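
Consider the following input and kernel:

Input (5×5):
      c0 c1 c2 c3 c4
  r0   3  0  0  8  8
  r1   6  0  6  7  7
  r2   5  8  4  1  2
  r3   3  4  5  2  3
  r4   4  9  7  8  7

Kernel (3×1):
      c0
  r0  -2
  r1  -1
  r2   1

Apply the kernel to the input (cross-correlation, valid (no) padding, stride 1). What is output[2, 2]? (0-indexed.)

-6

The receptive field on the input at this output position is [4 / 5 / 7]. Elementwise product with the kernel and sum: 4·-2 + 5·-1 + 7·1.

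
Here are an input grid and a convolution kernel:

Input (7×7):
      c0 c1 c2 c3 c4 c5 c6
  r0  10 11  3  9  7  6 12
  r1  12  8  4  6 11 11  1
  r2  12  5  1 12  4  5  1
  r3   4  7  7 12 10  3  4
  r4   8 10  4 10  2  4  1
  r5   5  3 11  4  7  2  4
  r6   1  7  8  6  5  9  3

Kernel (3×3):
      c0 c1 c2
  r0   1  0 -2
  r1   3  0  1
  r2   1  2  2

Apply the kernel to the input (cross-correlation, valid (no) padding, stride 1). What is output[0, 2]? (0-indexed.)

The receptive field on the input at this output position is [3 9 7 / 4 6 11 / 1 12 4]. Elementwise product with the kernel and sum: 3·1 + 7·-2 + 4·3 + 11·1 + 1·1 + 12·2 + 4·2.

45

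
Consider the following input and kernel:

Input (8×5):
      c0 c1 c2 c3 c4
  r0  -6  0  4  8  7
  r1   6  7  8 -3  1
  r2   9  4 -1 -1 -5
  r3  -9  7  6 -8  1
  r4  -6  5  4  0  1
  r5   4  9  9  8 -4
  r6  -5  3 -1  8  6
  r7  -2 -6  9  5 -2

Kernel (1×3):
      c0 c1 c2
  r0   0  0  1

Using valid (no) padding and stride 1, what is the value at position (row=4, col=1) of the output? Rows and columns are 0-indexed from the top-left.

The receptive field on the input at this output position is [5 4 0]. Elementwise product with the kernel and sum: 0·1.

0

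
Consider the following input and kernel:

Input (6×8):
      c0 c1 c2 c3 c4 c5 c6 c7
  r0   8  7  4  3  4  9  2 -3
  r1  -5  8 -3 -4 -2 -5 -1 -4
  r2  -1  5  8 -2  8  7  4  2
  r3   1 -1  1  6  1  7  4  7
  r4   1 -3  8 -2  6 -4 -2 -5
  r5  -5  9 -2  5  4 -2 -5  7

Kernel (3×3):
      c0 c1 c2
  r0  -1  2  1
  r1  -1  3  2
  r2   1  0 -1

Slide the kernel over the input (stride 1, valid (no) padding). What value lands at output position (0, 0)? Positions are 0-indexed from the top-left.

The receptive field on the input at this output position is [8 7 4 / -5 8 -3 / -1 5 8]. Elementwise product with the kernel and sum: 8·-1 + 7·2 + 4·1 + -5·-1 + 8·3 + -3·2 + -1·1 + 8·-1.

24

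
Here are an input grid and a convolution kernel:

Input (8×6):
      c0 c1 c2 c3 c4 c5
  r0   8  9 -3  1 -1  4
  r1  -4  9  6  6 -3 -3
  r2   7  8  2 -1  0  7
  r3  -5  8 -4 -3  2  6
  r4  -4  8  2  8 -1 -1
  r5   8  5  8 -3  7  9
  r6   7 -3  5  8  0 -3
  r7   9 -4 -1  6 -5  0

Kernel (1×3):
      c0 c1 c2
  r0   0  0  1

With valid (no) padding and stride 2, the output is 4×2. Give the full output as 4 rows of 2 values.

-3 -1
2 0
2 -1
5 0

Output[0,0]: The receptive field on the input at this output position is [8 9 -3]. Elementwise product with the kernel and sum: -3·1.
Output[0,1]: The receptive field on the input at this output position is [-3 1 -1]. Elementwise product with the kernel and sum: -1·1.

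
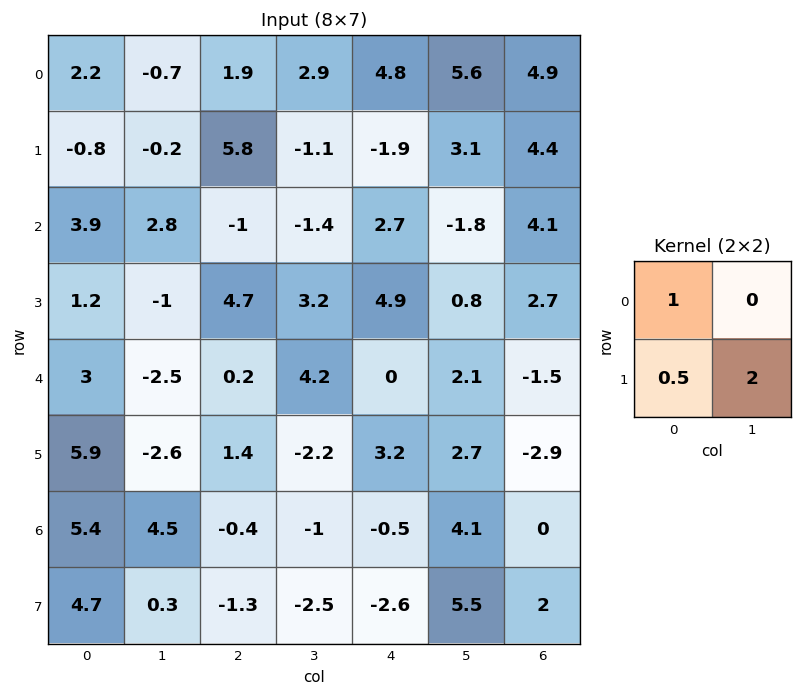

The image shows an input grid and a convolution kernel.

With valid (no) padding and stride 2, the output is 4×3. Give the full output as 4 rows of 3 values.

Output[0,0]: The receptive field on the input at this output position is [2.2 -0.7 / -0.8 -0.2]. Elementwise product with the kernel and sum: 2.2·1 + -0.8·0.5 + -0.2·2.

1.4 2.6 10.05
2.5 7.75 6.75
0.75 -3.5 7
8.35 -6.05 9.2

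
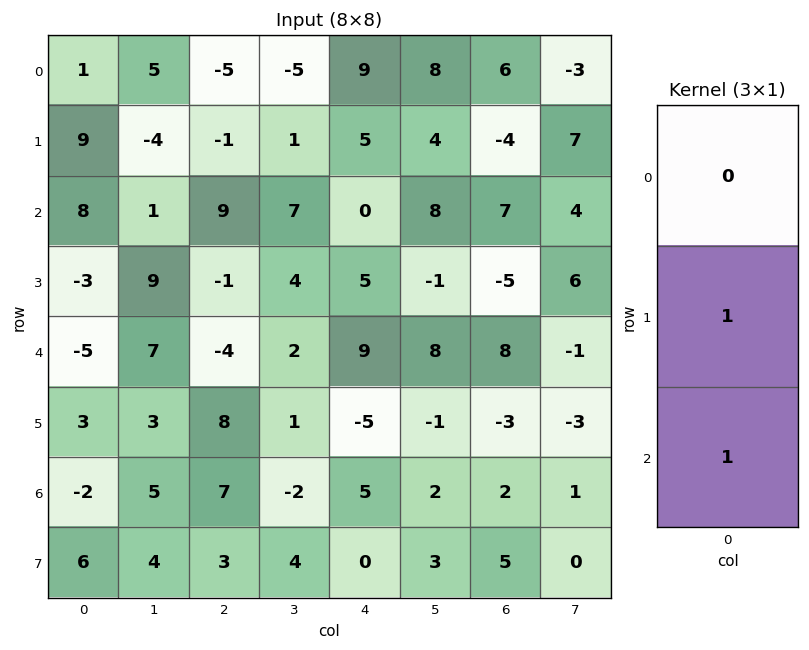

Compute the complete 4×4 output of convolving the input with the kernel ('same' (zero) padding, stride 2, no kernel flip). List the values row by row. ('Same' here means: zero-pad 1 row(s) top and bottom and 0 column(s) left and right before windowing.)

Output[0,0]: The receptive field on the zero-padded input at this output position is [0 / 1 / 9]. Elementwise product with the kernel and sum: 1·1 + 9·1.
Output[0,1]: The receptive field on the zero-padded input at this output position is [0 / -5 / -1]. Elementwise product with the kernel and sum: -5·1 + -1·1.

10 -6 14 2
5 8 5 2
-2 4 4 5
4 10 5 7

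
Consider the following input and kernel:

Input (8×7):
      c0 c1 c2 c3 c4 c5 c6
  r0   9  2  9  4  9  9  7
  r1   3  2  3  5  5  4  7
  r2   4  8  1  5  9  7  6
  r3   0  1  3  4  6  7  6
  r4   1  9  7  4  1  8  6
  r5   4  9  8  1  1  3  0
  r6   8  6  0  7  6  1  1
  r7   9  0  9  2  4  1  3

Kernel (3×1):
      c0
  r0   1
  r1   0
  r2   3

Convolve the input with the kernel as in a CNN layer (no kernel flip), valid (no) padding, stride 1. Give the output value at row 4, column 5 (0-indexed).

11

The receptive field on the input at this output position is [8 / 3 / 1]. Elementwise product with the kernel and sum: 8·1 + 1·3.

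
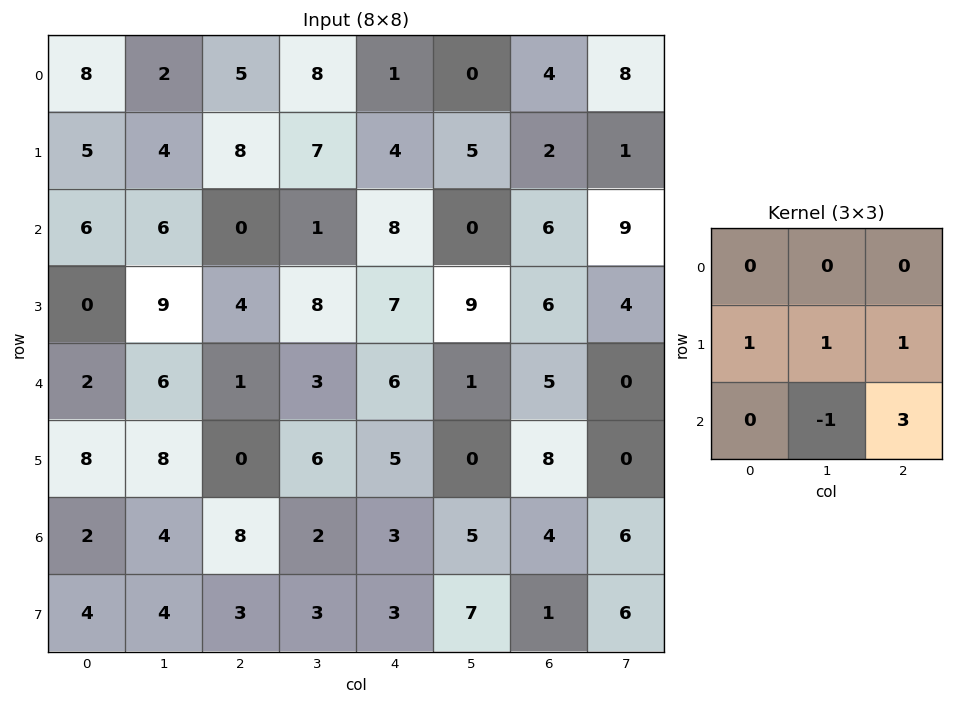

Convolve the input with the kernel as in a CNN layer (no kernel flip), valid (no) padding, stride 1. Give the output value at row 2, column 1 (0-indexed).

The receptive field on the input at this output position is [6 0 1 / 9 4 8 / 6 1 3]. Elementwise product with the kernel and sum: 9·1 + 4·1 + 8·1 + 1·-1 + 3·3.

29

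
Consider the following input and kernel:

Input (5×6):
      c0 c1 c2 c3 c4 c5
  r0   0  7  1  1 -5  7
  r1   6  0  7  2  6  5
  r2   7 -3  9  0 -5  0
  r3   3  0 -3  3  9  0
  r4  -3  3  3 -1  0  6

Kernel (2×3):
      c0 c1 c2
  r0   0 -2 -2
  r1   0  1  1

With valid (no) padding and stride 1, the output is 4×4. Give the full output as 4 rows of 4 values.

Output[0,0]: The receptive field on the input at this output position is [0 7 1 / 6 0 7]. Elementwise product with the kernel and sum: 7·-2 + 1·-2 + 0·1 + 7·1.
Output[0,1]: The receptive field on the input at this output position is [7 1 1 / 0 7 2]. Elementwise product with the kernel and sum: 1·-2 + 1·-2 + 7·1 + 2·1.

-9 5 16 7
-8 -9 -21 -27
-15 -18 22 19
12 2 -25 -12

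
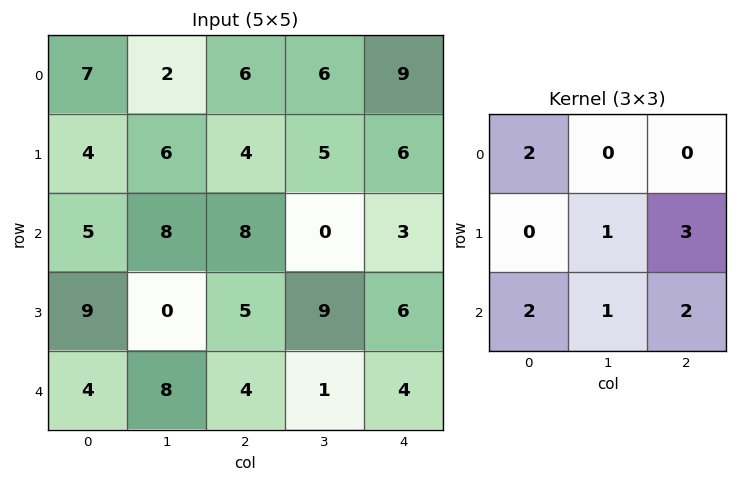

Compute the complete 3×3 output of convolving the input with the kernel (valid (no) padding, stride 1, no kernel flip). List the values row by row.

Output[0,0]: The receptive field on the input at this output position is [7 2 6 / 4 6 4 / 5 8 8]. Elementwise product with the kernel and sum: 7·2 + 6·1 + 4·3 + 5·2 + 8·1 + 8·2.
Output[0,1]: The receptive field on the input at this output position is [2 6 6 / 6 4 5 / 8 8 0]. Elementwise product with the kernel and sum: 2·2 + 4·1 + 5·3 + 8·2 + 8·1 + 0·2.

66 47 57
68 43 48
49 70 60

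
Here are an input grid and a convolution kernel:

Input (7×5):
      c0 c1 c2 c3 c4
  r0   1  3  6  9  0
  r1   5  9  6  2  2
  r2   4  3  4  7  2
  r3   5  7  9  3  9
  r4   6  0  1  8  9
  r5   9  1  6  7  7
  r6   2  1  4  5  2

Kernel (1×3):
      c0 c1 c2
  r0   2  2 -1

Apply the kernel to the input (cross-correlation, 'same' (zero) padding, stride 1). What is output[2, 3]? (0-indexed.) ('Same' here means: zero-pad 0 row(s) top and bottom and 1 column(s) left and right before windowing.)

20

The receptive field on the zero-padded input at this output position is [4 7 2]. Elementwise product with the kernel and sum: 4·2 + 7·2 + 2·-1.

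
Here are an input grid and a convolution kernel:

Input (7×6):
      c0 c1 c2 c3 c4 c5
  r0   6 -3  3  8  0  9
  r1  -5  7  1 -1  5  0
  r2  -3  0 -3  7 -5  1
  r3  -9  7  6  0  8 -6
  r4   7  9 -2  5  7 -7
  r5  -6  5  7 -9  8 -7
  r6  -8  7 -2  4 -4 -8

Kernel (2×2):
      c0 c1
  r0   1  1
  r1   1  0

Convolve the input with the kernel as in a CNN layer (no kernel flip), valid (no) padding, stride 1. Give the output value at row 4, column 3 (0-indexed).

The receptive field on the input at this output position is [5 7 / -9 8]. Elementwise product with the kernel and sum: 5·1 + 7·1 + -9·1.

3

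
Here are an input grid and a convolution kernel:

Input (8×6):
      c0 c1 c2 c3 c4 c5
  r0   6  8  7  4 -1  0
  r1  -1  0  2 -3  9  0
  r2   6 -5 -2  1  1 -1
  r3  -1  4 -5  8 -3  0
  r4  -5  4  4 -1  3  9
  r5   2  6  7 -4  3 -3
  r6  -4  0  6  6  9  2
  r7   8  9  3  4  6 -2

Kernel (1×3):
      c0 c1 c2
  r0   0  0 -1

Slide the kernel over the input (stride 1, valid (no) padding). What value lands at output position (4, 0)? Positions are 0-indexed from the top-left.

-4

The receptive field on the input at this output position is [-5 4 4]. Elementwise product with the kernel and sum: 4·-1.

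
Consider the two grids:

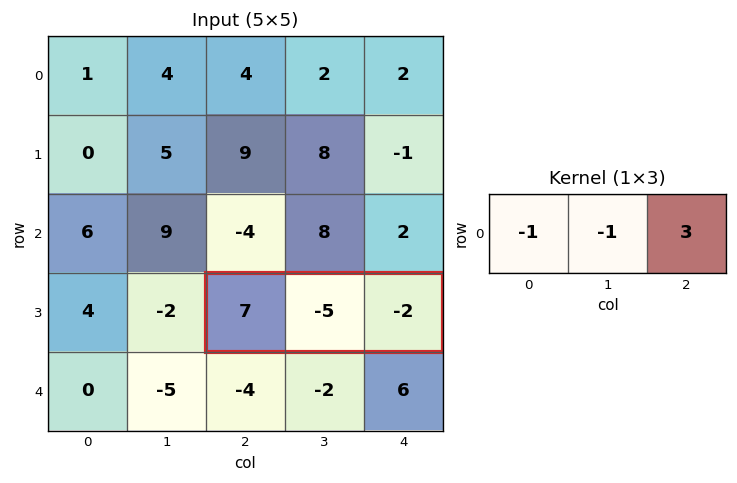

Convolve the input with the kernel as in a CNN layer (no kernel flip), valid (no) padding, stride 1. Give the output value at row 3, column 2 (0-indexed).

-8

The receptive field on the input at this output position is [7 -5 -2]. Elementwise product with the kernel and sum: 7·-1 + -5·-1 + -2·3.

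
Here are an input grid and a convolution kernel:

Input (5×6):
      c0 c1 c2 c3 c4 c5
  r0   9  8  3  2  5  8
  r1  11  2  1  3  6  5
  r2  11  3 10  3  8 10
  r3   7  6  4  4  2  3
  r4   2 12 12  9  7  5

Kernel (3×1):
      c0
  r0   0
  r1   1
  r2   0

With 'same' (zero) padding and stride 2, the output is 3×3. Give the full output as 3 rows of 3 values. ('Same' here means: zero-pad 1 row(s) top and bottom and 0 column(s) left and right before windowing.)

Output[0,0]: The receptive field on the zero-padded input at this output position is [0 / 9 / 11]. Elementwise product with the kernel and sum: 9·1.
Output[0,1]: The receptive field on the zero-padded input at this output position is [0 / 3 / 1]. Elementwise product with the kernel and sum: 3·1.

9 3 5
11 10 8
2 12 7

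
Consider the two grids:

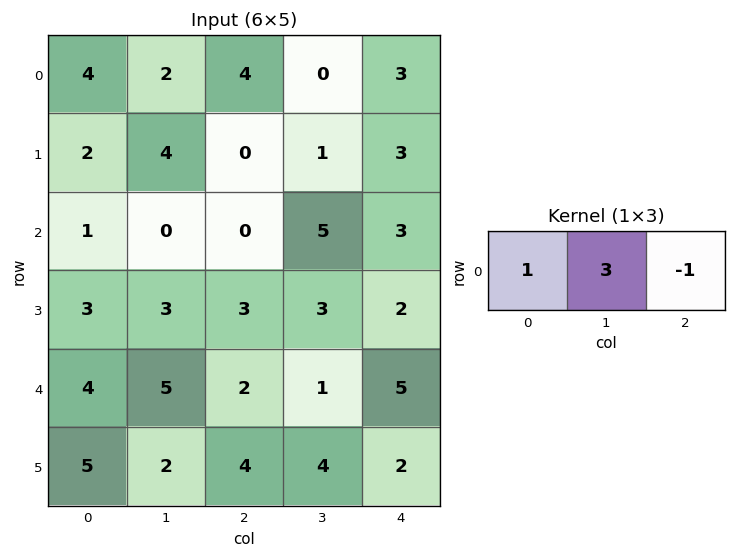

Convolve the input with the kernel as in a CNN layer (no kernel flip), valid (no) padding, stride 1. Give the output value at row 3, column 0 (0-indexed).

9

The receptive field on the input at this output position is [3 3 3]. Elementwise product with the kernel and sum: 3·1 + 3·3 + 3·-1.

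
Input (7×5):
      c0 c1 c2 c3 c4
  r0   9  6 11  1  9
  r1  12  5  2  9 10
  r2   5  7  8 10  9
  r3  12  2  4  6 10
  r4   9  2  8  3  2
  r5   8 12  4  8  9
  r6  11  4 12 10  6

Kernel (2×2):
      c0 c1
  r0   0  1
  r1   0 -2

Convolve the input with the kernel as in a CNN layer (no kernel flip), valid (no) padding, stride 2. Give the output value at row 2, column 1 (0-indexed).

-13

The receptive field on the input at this output position is [8 3 / 4 8]. Elementwise product with the kernel and sum: 3·1 + 8·-2.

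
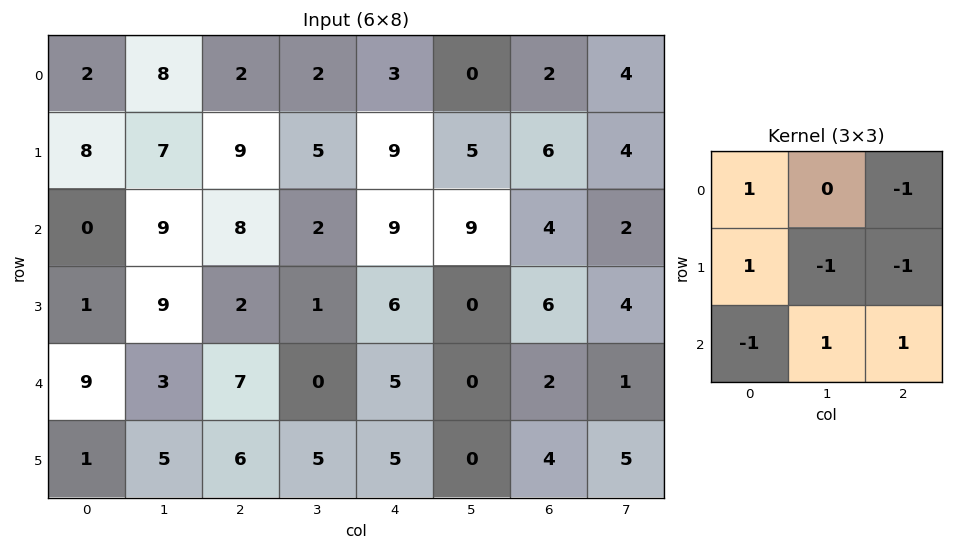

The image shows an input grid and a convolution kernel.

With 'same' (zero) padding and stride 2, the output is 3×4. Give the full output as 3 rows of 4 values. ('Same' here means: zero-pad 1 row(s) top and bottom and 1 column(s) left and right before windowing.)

Output[0,0]: The receptive field on the zero-padded input at this output position is [0 0 0 / 0 2 8 / 0 8 7]. Elementwise product with the kernel and sum: 0·1 + 0·-1 + 0·1 + 2·-1 + 8·-1 + 0·-1 + 8·1 + 7·1.

5 11 8 -1
-6 -5 -11 14
-15 10 -4 2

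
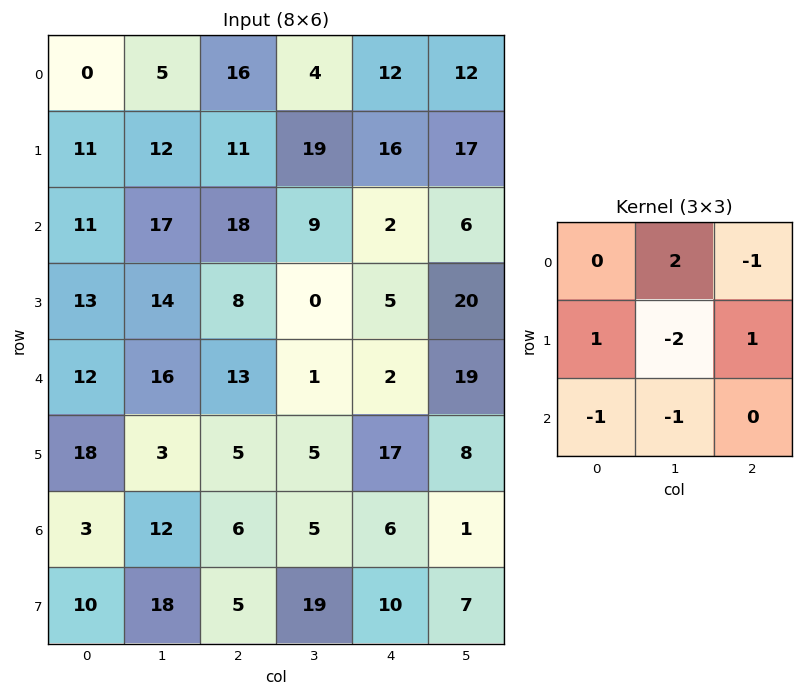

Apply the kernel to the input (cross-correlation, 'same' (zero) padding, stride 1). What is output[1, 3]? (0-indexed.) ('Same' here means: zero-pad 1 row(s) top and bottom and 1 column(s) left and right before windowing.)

-42

The receptive field on the zero-padded input at this output position is [16 4 12 / 11 19 16 / 18 9 2]. Elementwise product with the kernel and sum: 4·2 + 12·-1 + 11·1 + 19·-2 + 16·1 + 18·-1 + 9·-1.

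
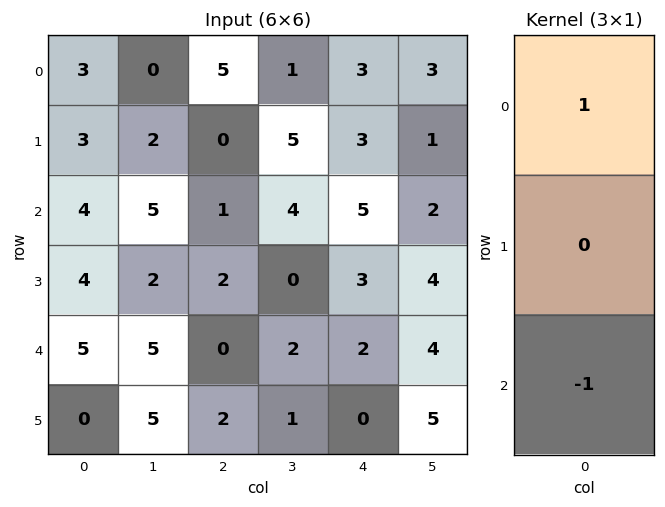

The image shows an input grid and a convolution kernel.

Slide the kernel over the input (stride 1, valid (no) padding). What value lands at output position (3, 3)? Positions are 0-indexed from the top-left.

The receptive field on the input at this output position is [0 / 2 / 1]. Elementwise product with the kernel and sum: 0·1 + 1·-1.

-1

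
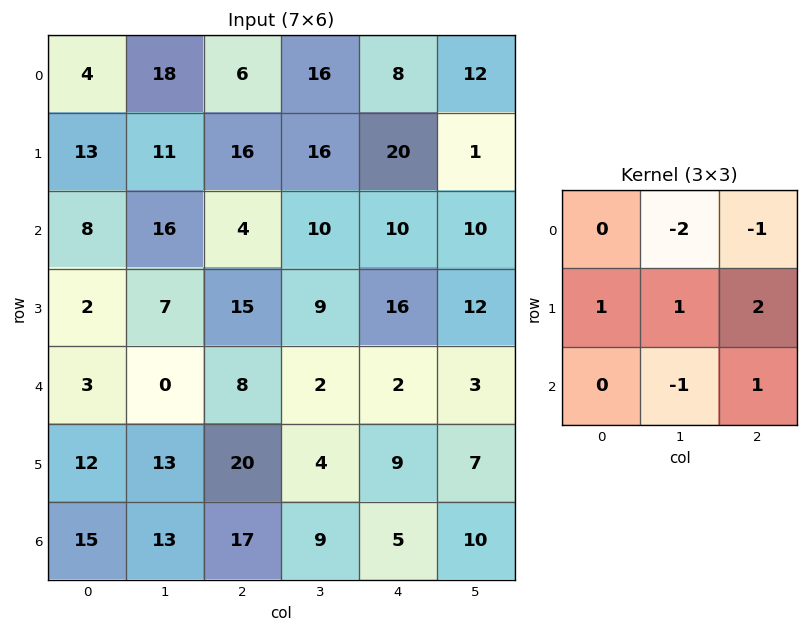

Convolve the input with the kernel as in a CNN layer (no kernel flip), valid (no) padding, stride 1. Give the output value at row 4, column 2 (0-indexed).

32

The receptive field on the input at this output position is [8 2 2 / 20 4 9 / 17 9 5]. Elementwise product with the kernel and sum: 2·-2 + 2·-1 + 20·1 + 4·1 + 9·2 + 9·-1 + 5·1.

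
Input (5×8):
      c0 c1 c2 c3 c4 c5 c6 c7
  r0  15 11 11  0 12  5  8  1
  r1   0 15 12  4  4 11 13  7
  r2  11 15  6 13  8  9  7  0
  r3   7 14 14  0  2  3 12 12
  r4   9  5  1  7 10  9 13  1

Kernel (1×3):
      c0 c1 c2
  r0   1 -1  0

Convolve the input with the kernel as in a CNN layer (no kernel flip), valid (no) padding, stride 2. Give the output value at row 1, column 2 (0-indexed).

The receptive field on the input at this output position is [8 9 7]. Elementwise product with the kernel and sum: 8·1 + 9·-1.

-1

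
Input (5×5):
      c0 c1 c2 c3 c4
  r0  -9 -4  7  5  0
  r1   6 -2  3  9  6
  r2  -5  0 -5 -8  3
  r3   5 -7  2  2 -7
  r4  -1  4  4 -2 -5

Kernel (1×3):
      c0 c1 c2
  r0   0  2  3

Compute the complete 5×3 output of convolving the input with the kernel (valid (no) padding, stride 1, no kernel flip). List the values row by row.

13 29 10
5 33 36
-15 -34 -7
-8 10 -17
20 2 -19

Output[0,0]: The receptive field on the input at this output position is [-9 -4 7]. Elementwise product with the kernel and sum: -4·2 + 7·3.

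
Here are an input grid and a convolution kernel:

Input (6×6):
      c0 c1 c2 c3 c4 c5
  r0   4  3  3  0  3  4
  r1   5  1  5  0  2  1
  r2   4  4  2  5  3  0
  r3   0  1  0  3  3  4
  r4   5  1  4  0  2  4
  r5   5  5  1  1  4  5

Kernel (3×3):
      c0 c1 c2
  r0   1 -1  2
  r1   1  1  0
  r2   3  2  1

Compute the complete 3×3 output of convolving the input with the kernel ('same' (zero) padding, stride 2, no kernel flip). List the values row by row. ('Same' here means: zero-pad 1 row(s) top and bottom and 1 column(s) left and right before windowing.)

Output[0,0]: The receptive field on the zero-padded input at this output position is [0 0 0 / 0 4 3 / 0 5 1]. Elementwise product with the kernel and sum: 0·1 + 0·-1 + 0·2 + 0·1 + 4·1 + 0·3 + 5·2 + 1·1.

15 19 8
2 8 27
22 30 26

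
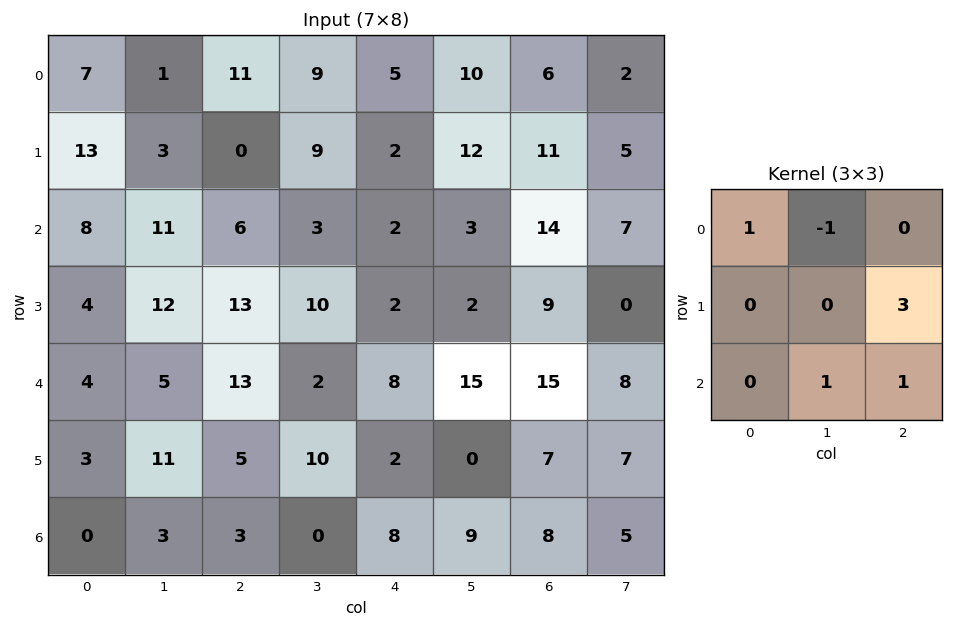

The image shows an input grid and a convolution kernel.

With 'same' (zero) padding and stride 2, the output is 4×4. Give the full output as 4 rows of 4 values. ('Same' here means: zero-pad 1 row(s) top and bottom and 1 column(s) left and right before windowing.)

19 36 44 22
36 35 20 31
25 20 55 31
6 6 35 8

Output[0,0]: The receptive field on the zero-padded input at this output position is [0 0 0 / 0 7 1 / 0 13 3]. Elementwise product with the kernel and sum: 0·1 + 0·-1 + 1·3 + 13·1 + 3·1.
Output[0,1]: The receptive field on the zero-padded input at this output position is [0 0 0 / 1 11 9 / 3 0 9]. Elementwise product with the kernel and sum: 0·1 + 0·-1 + 9·3 + 0·1 + 9·1.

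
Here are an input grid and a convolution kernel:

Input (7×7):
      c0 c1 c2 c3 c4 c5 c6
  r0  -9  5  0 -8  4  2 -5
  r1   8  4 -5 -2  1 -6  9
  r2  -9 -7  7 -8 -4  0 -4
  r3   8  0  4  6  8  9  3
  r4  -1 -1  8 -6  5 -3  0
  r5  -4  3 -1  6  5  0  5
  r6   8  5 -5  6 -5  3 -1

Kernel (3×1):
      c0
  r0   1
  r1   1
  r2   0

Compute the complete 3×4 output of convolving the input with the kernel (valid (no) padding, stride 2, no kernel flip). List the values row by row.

-1 -5 5 4
-1 11 4 -1
-5 7 10 5

Output[0,0]: The receptive field on the input at this output position is [-9 / 8 / -9]. Elementwise product with the kernel and sum: -9·1 + 8·1.
Output[0,1]: The receptive field on the input at this output position is [0 / -5 / 7]. Elementwise product with the kernel and sum: 0·1 + -5·1.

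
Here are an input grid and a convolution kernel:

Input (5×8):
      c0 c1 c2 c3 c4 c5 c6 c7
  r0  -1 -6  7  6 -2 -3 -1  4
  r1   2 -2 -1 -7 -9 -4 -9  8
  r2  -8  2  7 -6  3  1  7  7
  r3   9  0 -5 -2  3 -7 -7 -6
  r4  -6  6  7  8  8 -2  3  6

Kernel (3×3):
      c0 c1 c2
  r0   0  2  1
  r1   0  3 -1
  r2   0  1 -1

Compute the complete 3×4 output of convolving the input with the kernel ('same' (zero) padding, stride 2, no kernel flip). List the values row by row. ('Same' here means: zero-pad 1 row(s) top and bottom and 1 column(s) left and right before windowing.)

Output[0,0]: The receptive field on the zero-padded input at this output position is [0 0 0 / 0 -1 -6 / 0 2 -2]. Elementwise product with the kernel and sum: 0·2 + 0·1 + -1·3 + -6·-1 + 2·1 + -2·-1.
Output[0,1]: The receptive field on the zero-padded input at this output position is [0 0 0 / -6 7 6 / -2 -1 -7]. Elementwise product with the kernel and sum: 0·2 + 0·1 + 7·3 + 6·-1 + -1·1 + -7·-1.

7 21 -8 -24
-15 15 -4 3
-6 1 25 -17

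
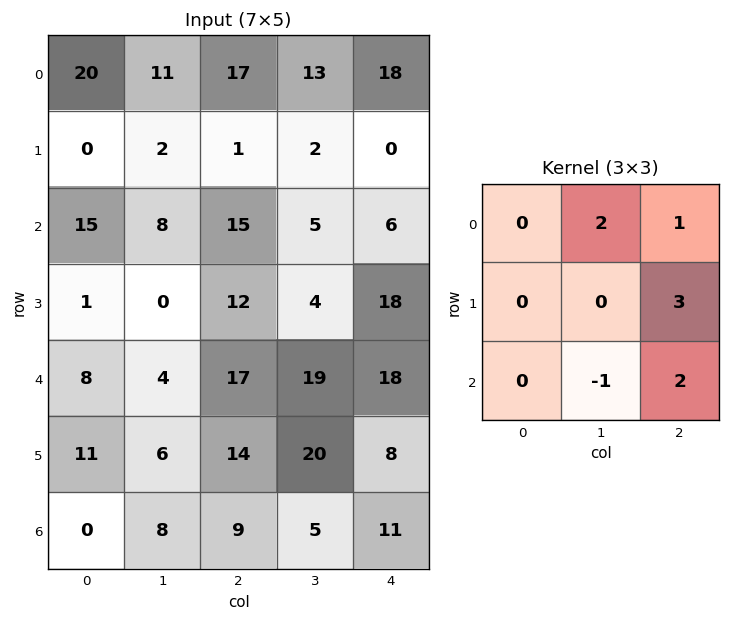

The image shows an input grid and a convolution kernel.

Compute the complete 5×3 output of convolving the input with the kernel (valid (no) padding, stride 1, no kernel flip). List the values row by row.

64 48 51
74 15 54
97 68 87
85 111 76
77 114 97

Output[0,0]: The receptive field on the input at this output position is [20 11 17 / 0 2 1 / 15 8 15]. Elementwise product with the kernel and sum: 11·2 + 17·1 + 1·3 + 8·-1 + 15·2.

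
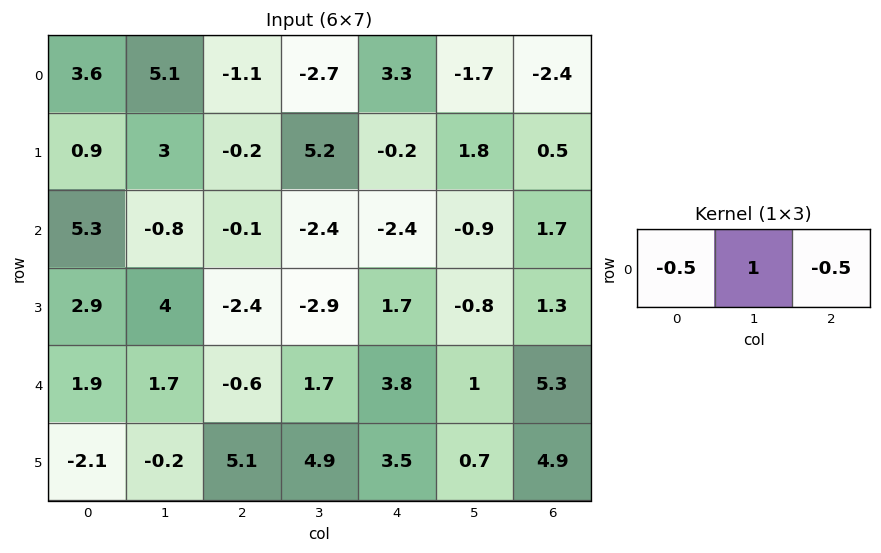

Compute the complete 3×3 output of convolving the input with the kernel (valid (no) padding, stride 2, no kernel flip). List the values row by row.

3.85 -3.8 -2.15
-3.4 -1.15 -0.55
1.05 0.1 -3.55

Output[0,0]: The receptive field on the input at this output position is [3.6 5.1 -1.1]. Elementwise product with the kernel and sum: 3.6·-0.5 + 5.1·1 + -1.1·-0.5.
Output[0,1]: The receptive field on the input at this output position is [-1.1 -2.7 3.3]. Elementwise product with the kernel and sum: -1.1·-0.5 + -2.7·1 + 3.3·-0.5.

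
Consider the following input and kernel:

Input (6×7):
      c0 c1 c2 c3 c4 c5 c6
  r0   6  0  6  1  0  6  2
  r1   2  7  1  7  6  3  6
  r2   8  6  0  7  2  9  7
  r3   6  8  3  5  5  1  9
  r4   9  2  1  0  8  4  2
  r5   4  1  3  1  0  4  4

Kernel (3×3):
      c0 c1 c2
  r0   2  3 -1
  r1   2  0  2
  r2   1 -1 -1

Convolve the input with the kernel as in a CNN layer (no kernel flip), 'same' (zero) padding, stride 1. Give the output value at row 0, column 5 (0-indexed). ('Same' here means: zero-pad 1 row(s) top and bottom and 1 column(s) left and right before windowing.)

The receptive field on the zero-padded input at this output position is [0 0 0 / 0 6 2 / 6 3 6]. Elementwise product with the kernel and sum: 0·2 + 0·3 + 0·-1 + 0·2 + 2·2 + 6·1 + 3·-1 + 6·-1.

1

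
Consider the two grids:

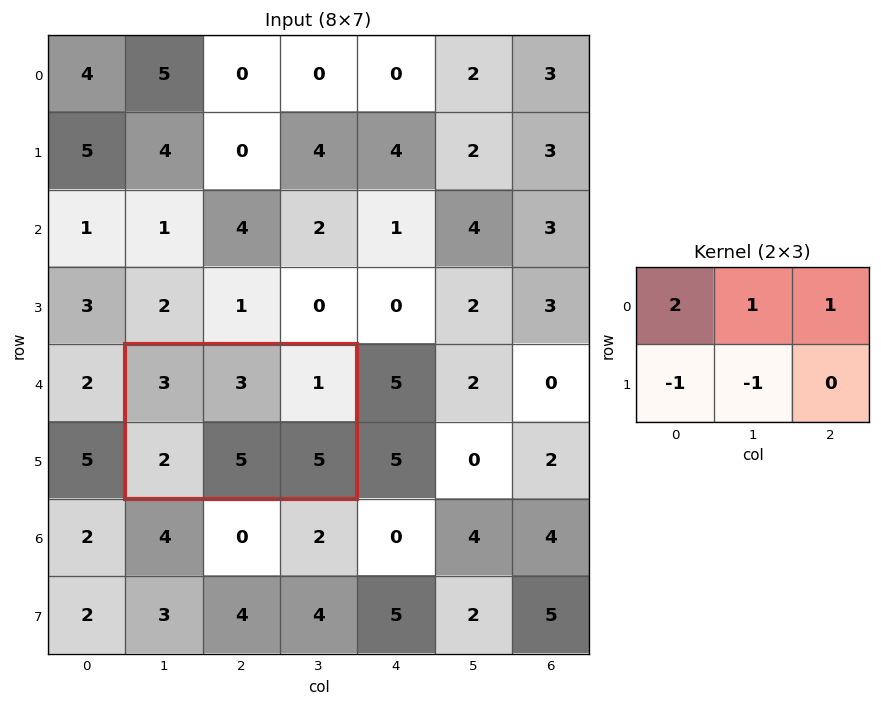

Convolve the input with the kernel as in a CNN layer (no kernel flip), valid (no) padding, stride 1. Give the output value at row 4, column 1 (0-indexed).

3

The receptive field on the input at this output position is [3 3 1 / 2 5 5]. Elementwise product with the kernel and sum: 3·2 + 3·1 + 1·1 + 2·-1 + 5·-1.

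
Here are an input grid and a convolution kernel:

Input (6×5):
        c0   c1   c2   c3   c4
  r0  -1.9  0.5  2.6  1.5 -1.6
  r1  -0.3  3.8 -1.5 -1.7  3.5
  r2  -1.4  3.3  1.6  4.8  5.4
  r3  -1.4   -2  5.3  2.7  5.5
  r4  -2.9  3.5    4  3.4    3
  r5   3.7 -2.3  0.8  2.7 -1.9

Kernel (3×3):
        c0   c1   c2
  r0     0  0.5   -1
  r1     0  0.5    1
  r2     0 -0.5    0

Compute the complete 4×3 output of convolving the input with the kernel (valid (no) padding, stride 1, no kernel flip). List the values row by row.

-3.6 -3.45 2.6
7.65 3.9 2.1
2.6 -0.65 2.15
0.6 4.95 -0.8

Output[0,0]: The receptive field on the input at this output position is [-1.9 0.5 2.6 / -0.3 3.8 -1.5 / -1.4 3.3 1.6]. Elementwise product with the kernel and sum: 0.5·0.5 + 2.6·-1 + 3.8·0.5 + -1.5·1 + 3.3·-0.5.
Output[0,1]: The receptive field on the input at this output position is [0.5 2.6 1.5 / 3.8 -1.5 -1.7 / 3.3 1.6 4.8]. Elementwise product with the kernel and sum: 2.6·0.5 + 1.5·-1 + -1.5·0.5 + -1.7·1 + 1.6·-0.5.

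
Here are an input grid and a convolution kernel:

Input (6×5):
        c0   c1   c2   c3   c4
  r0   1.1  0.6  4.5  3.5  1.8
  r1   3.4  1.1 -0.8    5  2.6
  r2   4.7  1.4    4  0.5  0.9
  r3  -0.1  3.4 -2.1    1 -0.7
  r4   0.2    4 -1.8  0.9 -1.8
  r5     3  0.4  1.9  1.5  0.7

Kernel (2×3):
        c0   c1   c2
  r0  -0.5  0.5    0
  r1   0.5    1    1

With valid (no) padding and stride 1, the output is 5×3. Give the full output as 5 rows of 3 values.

Output[0,0]: The receptive field on the input at this output position is [1.1 0.6 4.5 / 3.4 1.1 -0.8]. Elementwise product with the kernel and sum: 1.1·-0.5 + 0.6·0.5 + 3.4·0.5 + 1.1·1 + -0.8·1.
Output[0,1]: The receptive field on the input at this output position is [0.6 4.5 3.5 / 1.1 -0.8 5]. Elementwise product with the kernel and sum: 0.6·-0.5 + 4.5·0.5 + 1.1·0.5 + -0.8·1 + 5·1.

1.75 6.7 6.7
6.6 4.25 6.3
-0.4 1.9 -2.5
4.05 -1.65 -0.25
5.7 0.7 4.5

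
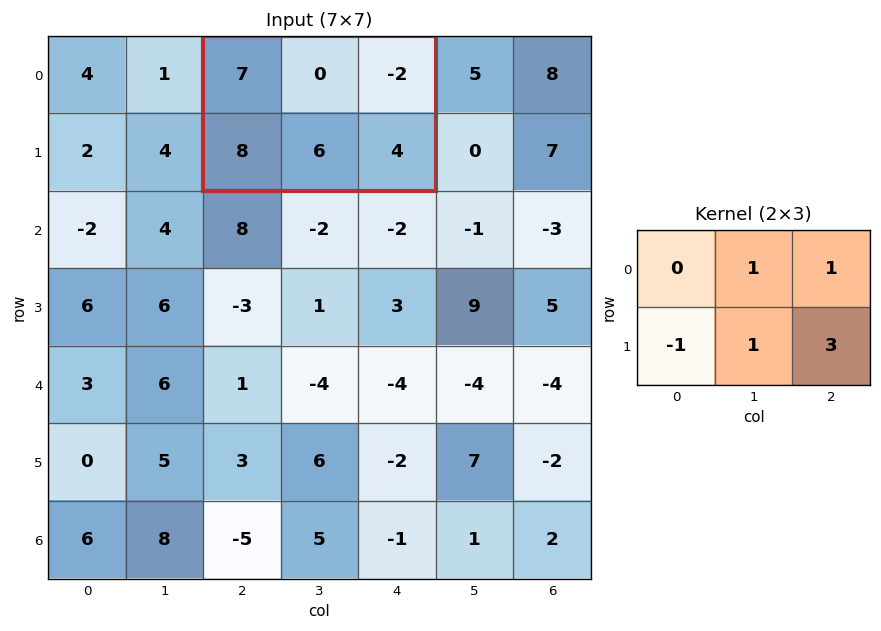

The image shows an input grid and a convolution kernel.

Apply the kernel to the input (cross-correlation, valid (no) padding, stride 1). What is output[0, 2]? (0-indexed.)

The receptive field on the input at this output position is [7 0 -2 / 8 6 4]. Elementwise product with the kernel and sum: 0·1 + -2·1 + 8·-1 + 6·1 + 4·3.

8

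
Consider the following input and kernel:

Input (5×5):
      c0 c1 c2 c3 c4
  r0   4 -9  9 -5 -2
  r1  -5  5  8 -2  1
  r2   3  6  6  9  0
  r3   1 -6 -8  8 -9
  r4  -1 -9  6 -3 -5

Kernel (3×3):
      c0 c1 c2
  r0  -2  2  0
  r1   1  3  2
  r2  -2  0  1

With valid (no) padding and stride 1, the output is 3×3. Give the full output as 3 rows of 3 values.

0 58 -36
43 68 20
-19 1 -13

Output[0,0]: The receptive field on the input at this output position is [4 -9 9 / -5 5 8 / 3 6 6]. Elementwise product with the kernel and sum: 4·-2 + -9·2 + -5·1 + 5·3 + 8·2 + 3·-2 + 6·1.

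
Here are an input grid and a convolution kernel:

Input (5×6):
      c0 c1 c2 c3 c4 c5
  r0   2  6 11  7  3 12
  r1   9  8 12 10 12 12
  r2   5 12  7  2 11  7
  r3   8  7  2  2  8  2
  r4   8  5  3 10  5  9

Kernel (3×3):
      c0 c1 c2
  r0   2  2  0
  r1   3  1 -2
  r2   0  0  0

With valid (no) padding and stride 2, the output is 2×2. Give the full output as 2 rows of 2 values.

27 58
61 10

Output[0,0]: The receptive field on the input at this output position is [2 6 11 / 9 8 12 / 5 12 7]. Elementwise product with the kernel and sum: 2·2 + 6·2 + 9·3 + 8·1 + 12·-2.
Output[0,1]: The receptive field on the input at this output position is [11 7 3 / 12 10 12 / 7 2 11]. Elementwise product with the kernel and sum: 11·2 + 7·2 + 12·3 + 10·1 + 12·-2.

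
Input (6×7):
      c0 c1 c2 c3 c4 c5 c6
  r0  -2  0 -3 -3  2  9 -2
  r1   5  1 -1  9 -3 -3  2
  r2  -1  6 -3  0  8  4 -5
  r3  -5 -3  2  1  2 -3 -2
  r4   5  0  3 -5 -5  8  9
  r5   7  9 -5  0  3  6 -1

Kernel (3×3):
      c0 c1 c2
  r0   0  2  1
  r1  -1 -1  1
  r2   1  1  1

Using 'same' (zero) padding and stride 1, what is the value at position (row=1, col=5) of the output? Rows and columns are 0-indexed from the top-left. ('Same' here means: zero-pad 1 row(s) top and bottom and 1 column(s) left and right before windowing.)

The receptive field on the zero-padded input at this output position is [2 9 -2 / -3 -3 2 / 8 4 -5]. Elementwise product with the kernel and sum: 9·2 + -2·1 + -3·-1 + -3·-1 + 2·1 + 8·1 + 4·1 + -5·1.

31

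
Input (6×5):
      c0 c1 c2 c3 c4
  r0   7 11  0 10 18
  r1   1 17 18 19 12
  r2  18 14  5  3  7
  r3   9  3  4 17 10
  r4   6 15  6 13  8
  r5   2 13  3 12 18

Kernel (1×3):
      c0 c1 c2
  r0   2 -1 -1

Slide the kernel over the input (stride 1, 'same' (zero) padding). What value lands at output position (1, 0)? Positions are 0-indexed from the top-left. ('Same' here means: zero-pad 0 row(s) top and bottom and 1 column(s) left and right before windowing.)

-18

The receptive field on the zero-padded input at this output position is [0 1 17]. Elementwise product with the kernel and sum: 0·2 + 1·-1 + 17·-1.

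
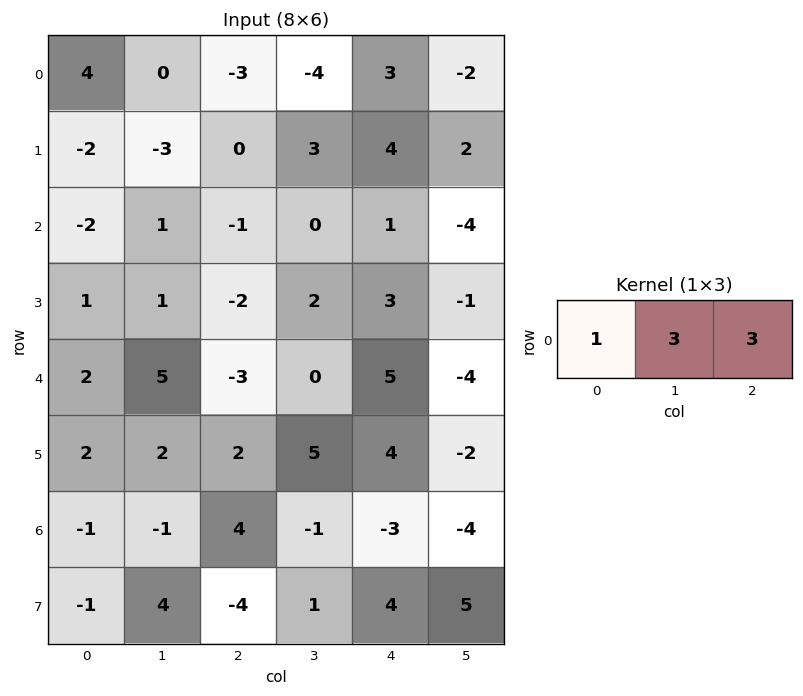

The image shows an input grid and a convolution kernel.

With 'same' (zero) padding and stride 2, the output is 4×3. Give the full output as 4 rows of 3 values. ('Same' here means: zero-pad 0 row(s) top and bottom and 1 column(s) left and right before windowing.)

Output[0,0]: The receptive field on the zero-padded input at this output position is [0 4 0]. Elementwise product with the kernel and sum: 0·1 + 4·3 + 0·3.

12 -21 -1
-3 -2 -9
21 -4 3
-6 8 -22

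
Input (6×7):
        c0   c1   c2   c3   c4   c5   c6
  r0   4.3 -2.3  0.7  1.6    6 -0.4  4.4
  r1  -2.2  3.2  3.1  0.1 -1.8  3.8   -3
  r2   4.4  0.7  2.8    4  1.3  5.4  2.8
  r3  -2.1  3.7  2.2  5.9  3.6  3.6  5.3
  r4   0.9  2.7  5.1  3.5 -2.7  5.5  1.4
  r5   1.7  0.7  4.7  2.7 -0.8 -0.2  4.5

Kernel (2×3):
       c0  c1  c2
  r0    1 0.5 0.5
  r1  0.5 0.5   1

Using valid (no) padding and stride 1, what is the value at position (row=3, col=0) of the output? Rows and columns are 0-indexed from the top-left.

The receptive field on the input at this output position is [-2.1 3.7 2.2 / 0.9 2.7 5.1]. Elementwise product with the kernel and sum: -2.1·1 + 3.7·0.5 + 2.2·0.5 + 0.9·0.5 + 2.7·0.5 + 5.1·1.

7.75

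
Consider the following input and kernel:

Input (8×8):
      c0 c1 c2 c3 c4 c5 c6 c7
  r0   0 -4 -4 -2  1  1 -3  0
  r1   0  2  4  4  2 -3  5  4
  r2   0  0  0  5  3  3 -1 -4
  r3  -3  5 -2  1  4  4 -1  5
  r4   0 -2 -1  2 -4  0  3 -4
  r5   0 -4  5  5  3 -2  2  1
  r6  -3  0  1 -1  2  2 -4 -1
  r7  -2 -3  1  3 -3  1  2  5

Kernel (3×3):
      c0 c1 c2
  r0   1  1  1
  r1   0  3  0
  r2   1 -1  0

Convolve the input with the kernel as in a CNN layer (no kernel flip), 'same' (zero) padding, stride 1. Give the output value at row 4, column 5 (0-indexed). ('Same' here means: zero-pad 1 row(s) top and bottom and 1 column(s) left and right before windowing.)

12

The receptive field on the zero-padded input at this output position is [4 4 -1 / -4 0 3 / 3 -2 2]. Elementwise product with the kernel and sum: 4·1 + 4·1 + -1·1 + 0·3 + 3·1 + -2·-1.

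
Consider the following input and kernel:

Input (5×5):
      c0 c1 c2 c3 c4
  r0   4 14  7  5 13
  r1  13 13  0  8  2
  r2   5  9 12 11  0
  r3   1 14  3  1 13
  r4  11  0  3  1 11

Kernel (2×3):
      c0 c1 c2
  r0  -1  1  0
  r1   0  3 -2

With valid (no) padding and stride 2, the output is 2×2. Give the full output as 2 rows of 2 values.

49 18
40 -24

Output[0,0]: The receptive field on the input at this output position is [4 14 7 / 13 13 0]. Elementwise product with the kernel and sum: 4·-1 + 14·1 + 13·3 + 0·-2.
Output[0,1]: The receptive field on the input at this output position is [7 5 13 / 0 8 2]. Elementwise product with the kernel and sum: 7·-1 + 5·1 + 8·3 + 2·-2.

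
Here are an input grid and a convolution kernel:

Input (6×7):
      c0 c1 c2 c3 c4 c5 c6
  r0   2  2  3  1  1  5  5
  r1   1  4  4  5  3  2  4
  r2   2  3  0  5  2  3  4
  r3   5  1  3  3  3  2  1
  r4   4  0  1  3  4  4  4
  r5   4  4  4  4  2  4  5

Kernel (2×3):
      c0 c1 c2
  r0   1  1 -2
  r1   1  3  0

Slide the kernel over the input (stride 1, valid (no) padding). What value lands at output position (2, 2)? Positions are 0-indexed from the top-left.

13

The receptive field on the input at this output position is [0 5 2 / 3 3 3]. Elementwise product with the kernel and sum: 0·1 + 5·1 + 2·-2 + 3·1 + 3·3.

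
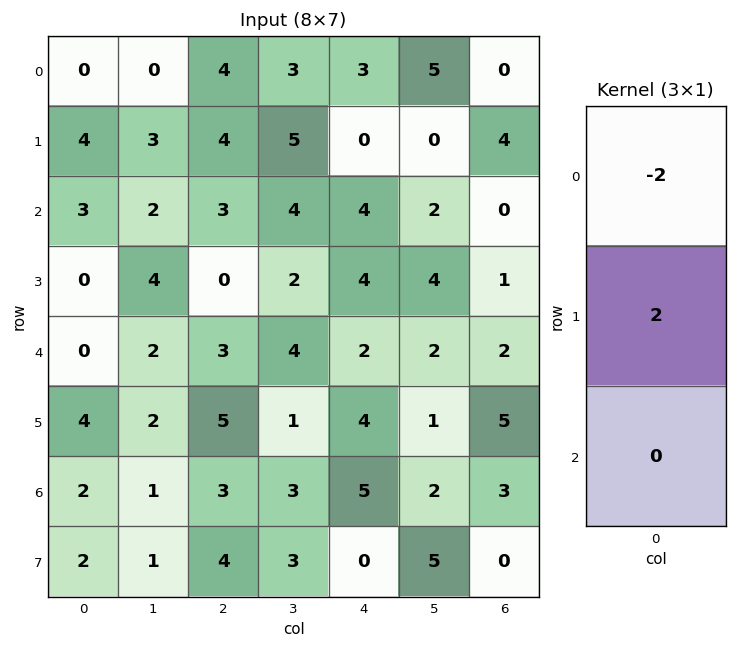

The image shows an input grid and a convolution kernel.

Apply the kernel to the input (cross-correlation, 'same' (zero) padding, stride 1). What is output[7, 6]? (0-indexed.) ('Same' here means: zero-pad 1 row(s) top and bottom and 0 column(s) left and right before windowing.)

The receptive field on the zero-padded input at this output position is [3 / 0 / 0]. Elementwise product with the kernel and sum: 3·-2 + 0·2.

-6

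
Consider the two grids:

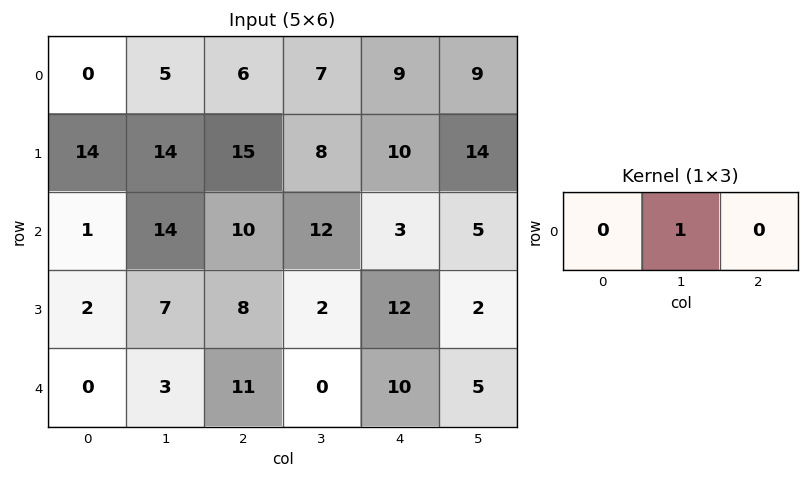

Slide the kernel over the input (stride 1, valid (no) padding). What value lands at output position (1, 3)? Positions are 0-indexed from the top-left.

The receptive field on the input at this output position is [8 10 14]. Elementwise product with the kernel and sum: 10·1.

10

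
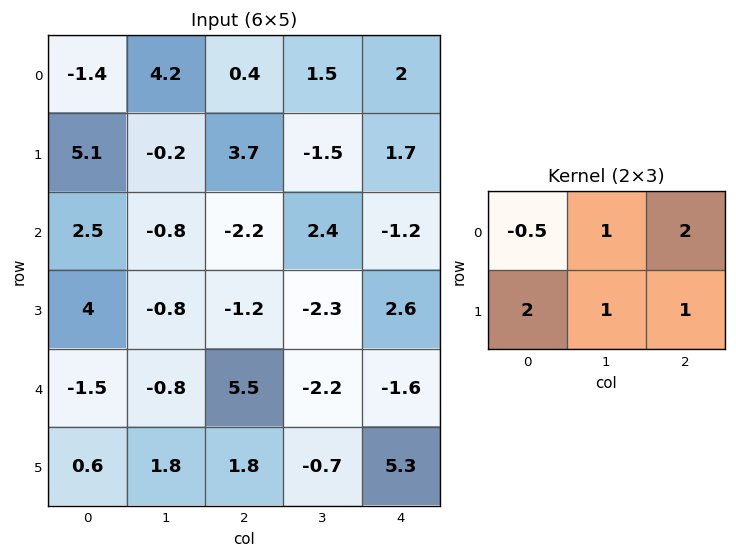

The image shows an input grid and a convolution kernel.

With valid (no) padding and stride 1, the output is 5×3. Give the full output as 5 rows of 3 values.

Output[0,0]: The receptive field on the input at this output position is [-1.4 4.2 0.4 / 5.1 -0.2 3.7]. Elementwise product with the kernel and sum: -1.4·-0.5 + 4.2·1 + 0.4·2 + 5.1·2 + -0.2·1 + 3.7·1.

19.4 3.1 12.9
6.65 -0.6 -3.15
-0.45 -2.1 -1
-3.5 -3.7 10.7
15.75 6.2 0.05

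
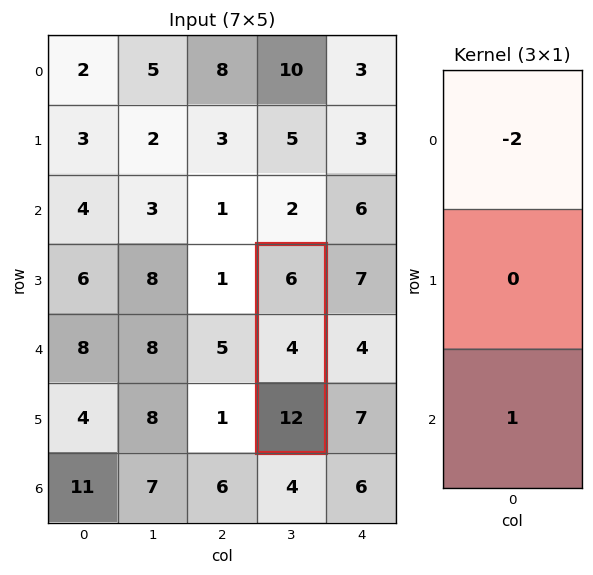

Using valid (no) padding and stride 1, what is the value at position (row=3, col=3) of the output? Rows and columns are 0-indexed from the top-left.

The receptive field on the input at this output position is [6 / 4 / 12]. Elementwise product with the kernel and sum: 6·-2 + 12·1.

0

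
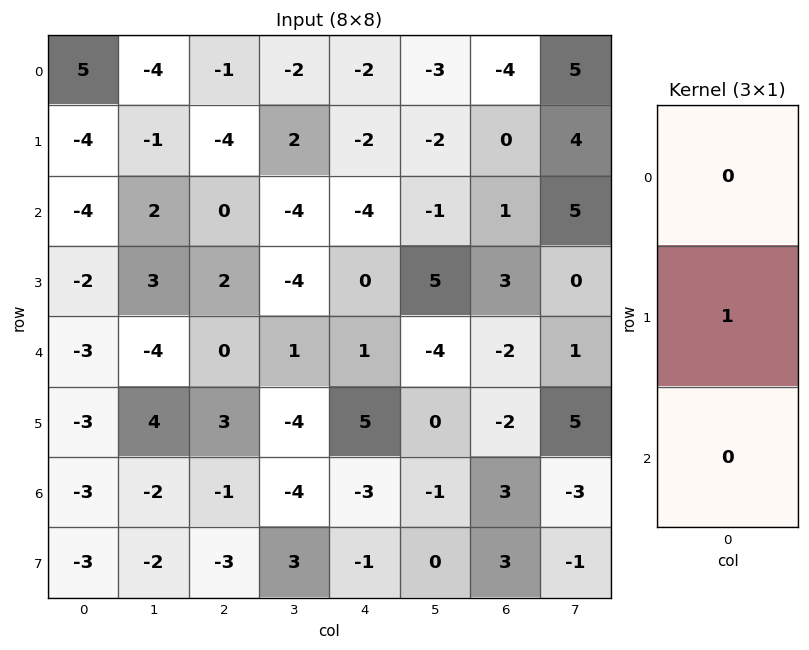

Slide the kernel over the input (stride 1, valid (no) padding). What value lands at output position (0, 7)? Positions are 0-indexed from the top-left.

4

The receptive field on the input at this output position is [5 / 4 / 5]. Elementwise product with the kernel and sum: 4·1.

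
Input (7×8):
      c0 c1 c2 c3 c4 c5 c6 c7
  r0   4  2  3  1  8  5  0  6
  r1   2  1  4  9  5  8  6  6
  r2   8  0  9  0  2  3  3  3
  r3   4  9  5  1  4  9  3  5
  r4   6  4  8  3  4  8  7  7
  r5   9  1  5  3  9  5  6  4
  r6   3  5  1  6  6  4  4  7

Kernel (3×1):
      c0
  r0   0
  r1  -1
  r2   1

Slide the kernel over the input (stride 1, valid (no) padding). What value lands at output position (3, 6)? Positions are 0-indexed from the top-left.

The receptive field on the input at this output position is [3 / 7 / 6]. Elementwise product with the kernel and sum: 7·-1 + 6·1.

-1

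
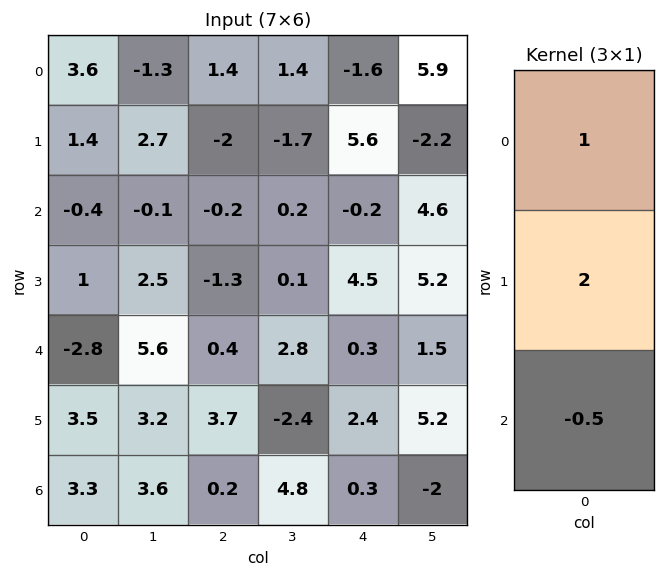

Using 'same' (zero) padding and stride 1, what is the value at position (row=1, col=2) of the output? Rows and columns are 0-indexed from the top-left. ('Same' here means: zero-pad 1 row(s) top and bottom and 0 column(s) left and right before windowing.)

The receptive field on the zero-padded input at this output position is [1.4 / -2 / -0.2]. Elementwise product with the kernel and sum: 1.4·1 + -2·2 + -0.2·-0.5.

-2.5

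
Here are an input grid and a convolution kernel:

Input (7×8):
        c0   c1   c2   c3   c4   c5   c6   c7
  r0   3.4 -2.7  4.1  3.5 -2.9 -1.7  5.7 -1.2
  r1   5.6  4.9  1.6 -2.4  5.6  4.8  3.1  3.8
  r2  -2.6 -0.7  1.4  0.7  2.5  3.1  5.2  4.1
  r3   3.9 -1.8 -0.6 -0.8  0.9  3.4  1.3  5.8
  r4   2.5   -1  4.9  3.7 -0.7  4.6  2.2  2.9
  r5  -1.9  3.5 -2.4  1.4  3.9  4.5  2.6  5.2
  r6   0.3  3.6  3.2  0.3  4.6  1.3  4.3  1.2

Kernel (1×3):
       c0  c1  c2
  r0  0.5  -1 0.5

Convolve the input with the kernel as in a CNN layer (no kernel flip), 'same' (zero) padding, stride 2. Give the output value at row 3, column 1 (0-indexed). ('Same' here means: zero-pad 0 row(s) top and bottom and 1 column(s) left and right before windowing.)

The receptive field on the zero-padded input at this output position is [3.6 3.2 0.3]. Elementwise product with the kernel and sum: 3.6·0.5 + 3.2·-1 + 0.3·0.5.

-1.25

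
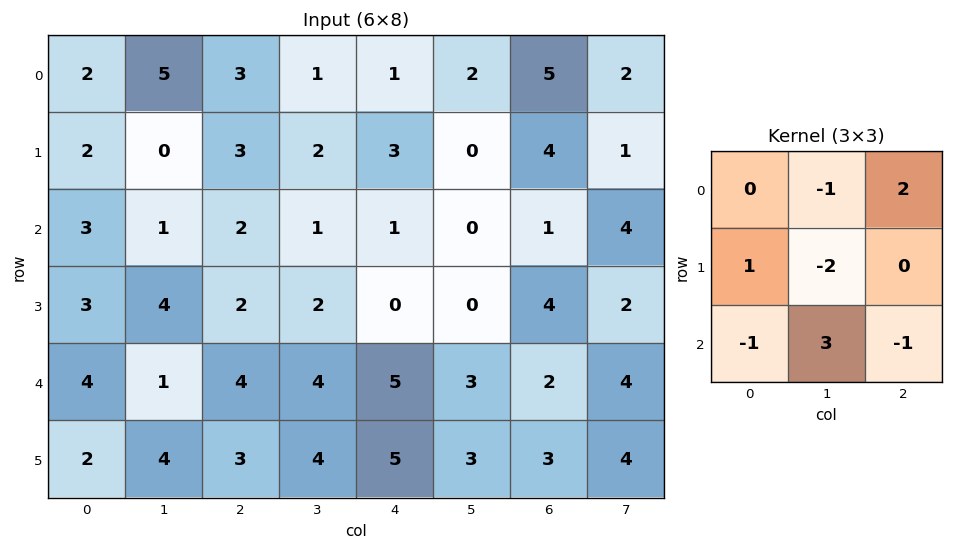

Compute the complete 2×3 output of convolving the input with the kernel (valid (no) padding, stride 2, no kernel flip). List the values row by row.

1 0 9
-7 2 4

Output[0,0]: The receptive field on the input at this output position is [2 5 3 / 2 0 3 / 3 1 2]. Elementwise product with the kernel and sum: 5·-1 + 3·2 + 2·1 + 0·-2 + 3·-1 + 1·3 + 2·-1.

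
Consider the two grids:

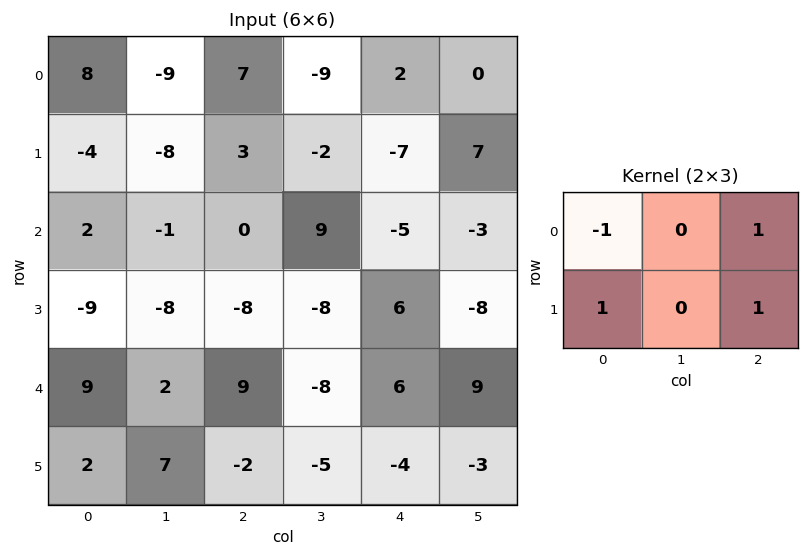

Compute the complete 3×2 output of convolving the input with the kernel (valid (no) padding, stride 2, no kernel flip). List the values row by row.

Output[0,0]: The receptive field on the input at this output position is [8 -9 7 / -4 -8 3]. Elementwise product with the kernel and sum: 8·-1 + 7·1 + -4·1 + 3·1.

-2 -9
-19 -7
0 -9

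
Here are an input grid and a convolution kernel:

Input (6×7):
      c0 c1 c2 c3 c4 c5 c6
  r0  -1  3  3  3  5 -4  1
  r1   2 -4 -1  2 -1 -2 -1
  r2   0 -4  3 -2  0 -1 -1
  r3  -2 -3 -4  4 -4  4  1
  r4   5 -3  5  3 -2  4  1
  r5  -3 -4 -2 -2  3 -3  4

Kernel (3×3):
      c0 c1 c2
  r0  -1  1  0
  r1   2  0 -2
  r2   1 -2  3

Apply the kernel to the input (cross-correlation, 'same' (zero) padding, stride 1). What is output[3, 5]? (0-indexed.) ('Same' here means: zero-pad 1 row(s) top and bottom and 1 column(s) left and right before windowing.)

-18

The receptive field on the zero-padded input at this output position is [0 -1 -1 / -4 4 1 / -2 4 1]. Elementwise product with the kernel and sum: 0·-1 + -1·1 + -4·2 + 1·-2 + -2·1 + 4·-2 + 1·3.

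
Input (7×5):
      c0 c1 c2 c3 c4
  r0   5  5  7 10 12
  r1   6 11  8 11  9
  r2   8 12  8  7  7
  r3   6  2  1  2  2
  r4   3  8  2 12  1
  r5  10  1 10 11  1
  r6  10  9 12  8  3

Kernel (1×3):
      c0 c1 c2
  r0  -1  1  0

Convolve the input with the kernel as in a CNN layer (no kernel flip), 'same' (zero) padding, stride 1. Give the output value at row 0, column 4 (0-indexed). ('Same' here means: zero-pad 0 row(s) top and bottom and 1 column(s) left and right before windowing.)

2

The receptive field on the zero-padded input at this output position is [10 12 0]. Elementwise product with the kernel and sum: 10·-1 + 12·1.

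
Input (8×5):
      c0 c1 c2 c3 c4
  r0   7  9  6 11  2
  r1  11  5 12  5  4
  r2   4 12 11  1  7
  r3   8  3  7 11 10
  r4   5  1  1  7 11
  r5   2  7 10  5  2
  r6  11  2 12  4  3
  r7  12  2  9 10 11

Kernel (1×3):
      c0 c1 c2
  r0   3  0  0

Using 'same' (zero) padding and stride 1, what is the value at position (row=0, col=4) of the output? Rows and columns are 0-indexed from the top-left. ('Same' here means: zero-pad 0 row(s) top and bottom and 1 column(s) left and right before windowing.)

33

The receptive field on the zero-padded input at this output position is [11 2 0]. Elementwise product with the kernel and sum: 11·3.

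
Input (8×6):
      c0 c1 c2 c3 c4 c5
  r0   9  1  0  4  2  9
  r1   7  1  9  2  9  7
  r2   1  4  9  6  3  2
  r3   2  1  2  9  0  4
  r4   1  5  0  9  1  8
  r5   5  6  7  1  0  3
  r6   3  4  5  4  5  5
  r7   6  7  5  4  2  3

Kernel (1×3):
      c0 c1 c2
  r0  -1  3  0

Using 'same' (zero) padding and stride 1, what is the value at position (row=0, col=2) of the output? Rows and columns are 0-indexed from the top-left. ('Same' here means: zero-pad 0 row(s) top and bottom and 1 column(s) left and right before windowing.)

The receptive field on the zero-padded input at this output position is [1 0 4]. Elementwise product with the kernel and sum: 1·-1 + 0·3.

-1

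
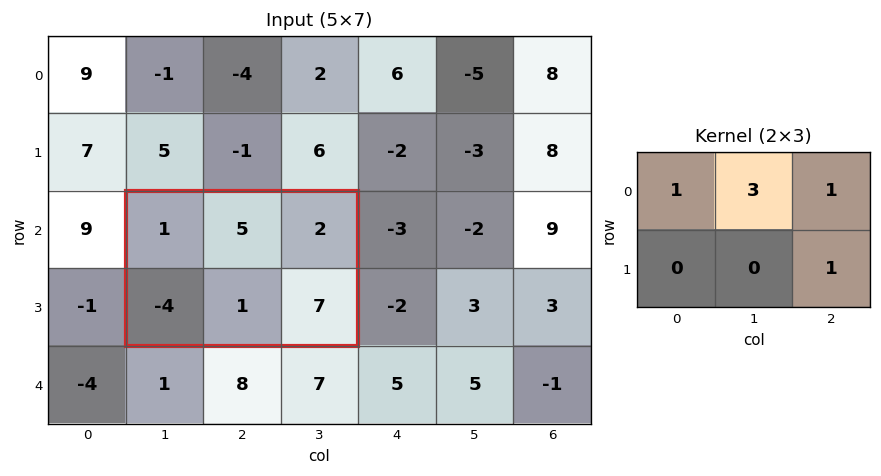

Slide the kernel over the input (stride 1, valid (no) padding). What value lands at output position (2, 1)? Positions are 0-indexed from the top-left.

25

The receptive field on the input at this output position is [1 5 2 / -4 1 7]. Elementwise product with the kernel and sum: 1·1 + 5·3 + 2·1 + 7·1.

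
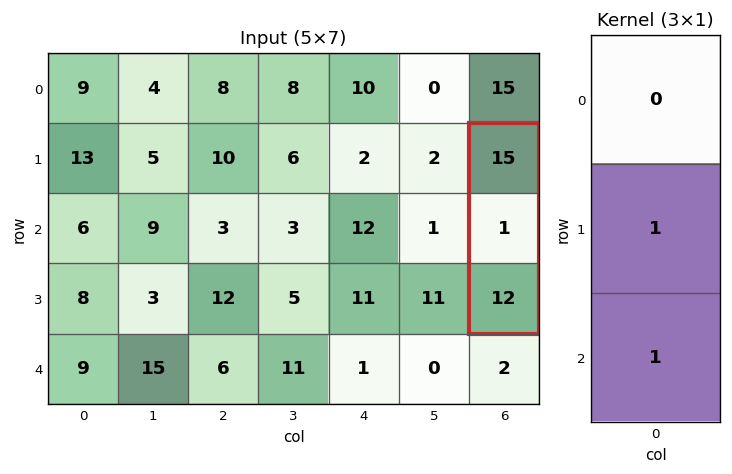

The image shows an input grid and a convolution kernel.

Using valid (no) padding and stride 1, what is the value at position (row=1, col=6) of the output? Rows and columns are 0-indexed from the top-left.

The receptive field on the input at this output position is [15 / 1 / 12]. Elementwise product with the kernel and sum: 1·1 + 12·1.

13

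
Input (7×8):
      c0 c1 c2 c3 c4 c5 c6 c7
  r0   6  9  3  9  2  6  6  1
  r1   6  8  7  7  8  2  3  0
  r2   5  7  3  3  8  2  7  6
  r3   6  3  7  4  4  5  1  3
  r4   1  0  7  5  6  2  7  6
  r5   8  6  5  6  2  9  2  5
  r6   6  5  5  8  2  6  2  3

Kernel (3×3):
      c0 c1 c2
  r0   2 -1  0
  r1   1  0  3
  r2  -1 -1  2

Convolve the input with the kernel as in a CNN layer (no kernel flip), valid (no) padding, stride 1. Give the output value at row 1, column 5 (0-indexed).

The receptive field on the input at this output position is [2 3 0 / 2 7 6 / 5 1 3]. Elementwise product with the kernel and sum: 2·2 + 3·-1 + 2·1 + 6·3 + 5·-1 + 1·-1 + 3·2.

21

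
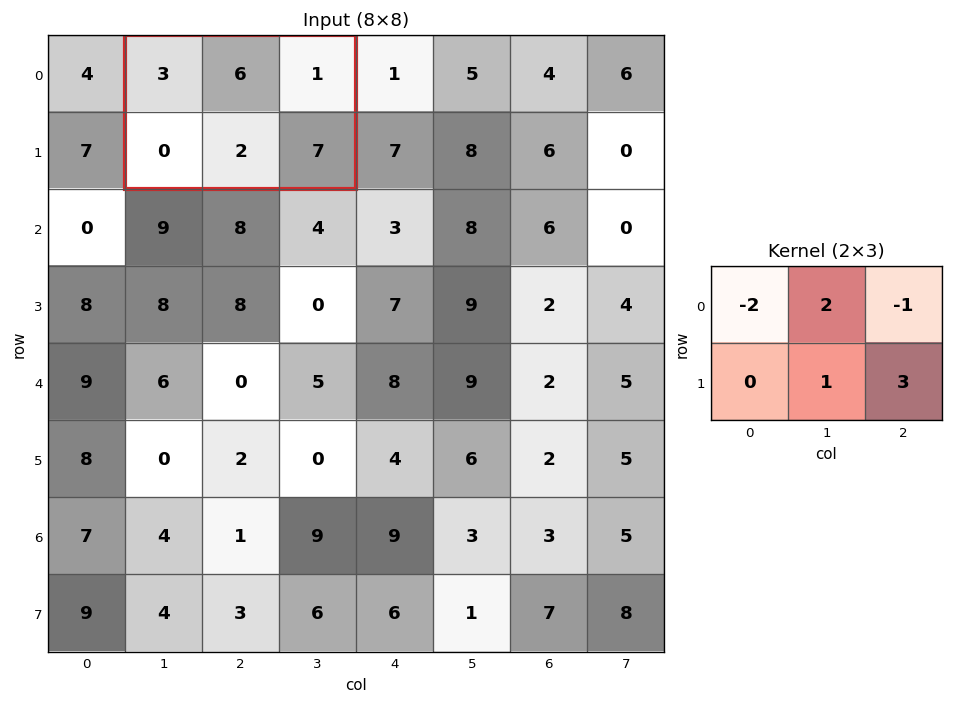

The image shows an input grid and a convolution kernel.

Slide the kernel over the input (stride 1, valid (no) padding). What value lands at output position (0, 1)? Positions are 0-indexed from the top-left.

28

The receptive field on the input at this output position is [3 6 1 / 0 2 7]. Elementwise product with the kernel and sum: 3·-2 + 6·2 + 1·-1 + 2·1 + 7·3.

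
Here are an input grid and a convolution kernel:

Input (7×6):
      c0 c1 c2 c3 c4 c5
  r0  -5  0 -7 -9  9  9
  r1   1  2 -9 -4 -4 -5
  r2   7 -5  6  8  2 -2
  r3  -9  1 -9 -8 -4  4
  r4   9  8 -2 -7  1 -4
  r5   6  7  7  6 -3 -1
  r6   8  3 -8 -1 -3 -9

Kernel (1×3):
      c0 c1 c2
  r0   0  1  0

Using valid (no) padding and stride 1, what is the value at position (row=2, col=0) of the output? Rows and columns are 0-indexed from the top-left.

The receptive field on the input at this output position is [7 -5 6]. Elementwise product with the kernel and sum: -5·1.

-5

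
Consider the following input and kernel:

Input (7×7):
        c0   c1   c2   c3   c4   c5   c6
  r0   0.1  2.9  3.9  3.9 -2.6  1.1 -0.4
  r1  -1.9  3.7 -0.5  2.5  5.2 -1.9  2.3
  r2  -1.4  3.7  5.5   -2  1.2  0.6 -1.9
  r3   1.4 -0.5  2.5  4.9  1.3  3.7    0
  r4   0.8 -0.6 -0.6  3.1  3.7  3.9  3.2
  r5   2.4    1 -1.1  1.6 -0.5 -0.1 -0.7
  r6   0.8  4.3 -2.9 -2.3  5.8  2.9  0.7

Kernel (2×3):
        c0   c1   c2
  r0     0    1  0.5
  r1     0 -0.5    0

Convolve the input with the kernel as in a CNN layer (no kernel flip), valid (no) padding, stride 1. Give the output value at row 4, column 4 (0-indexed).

5.55

The receptive field on the input at this output position is [3.7 3.9 3.2 / -0.5 -0.1 -0.7]. Elementwise product with the kernel and sum: 3.9·1 + 3.2·0.5 + -0.1·-0.5.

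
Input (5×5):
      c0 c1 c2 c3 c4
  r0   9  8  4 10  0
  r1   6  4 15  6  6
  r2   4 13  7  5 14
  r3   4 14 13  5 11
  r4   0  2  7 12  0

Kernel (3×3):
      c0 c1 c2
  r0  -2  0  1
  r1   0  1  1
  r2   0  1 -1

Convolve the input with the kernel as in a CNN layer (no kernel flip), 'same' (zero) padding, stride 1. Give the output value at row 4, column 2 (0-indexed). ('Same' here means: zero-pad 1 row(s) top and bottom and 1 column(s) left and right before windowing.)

-4

The receptive field on the zero-padded input at this output position is [14 13 5 / 2 7 12 / 0 0 0]. Elementwise product with the kernel and sum: 14·-2 + 5·1 + 7·1 + 12·1 + 0·1 + 0·-1.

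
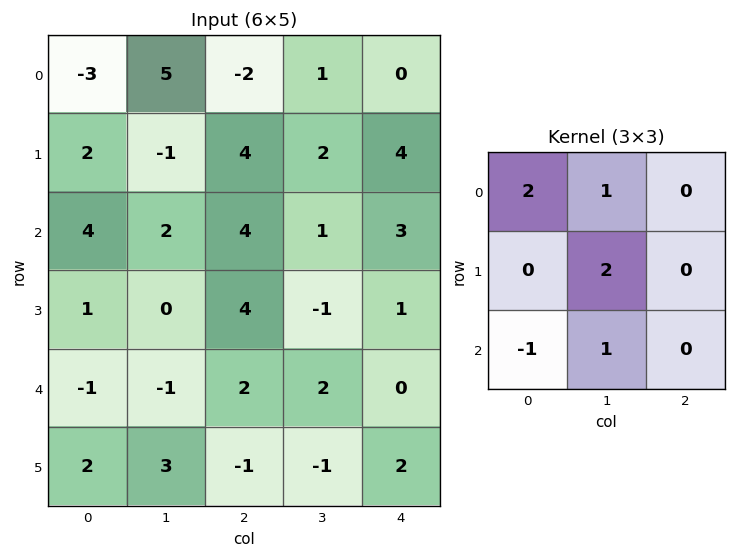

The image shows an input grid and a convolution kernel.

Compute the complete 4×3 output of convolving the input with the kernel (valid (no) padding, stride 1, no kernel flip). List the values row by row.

-5 18 -2
6 14 7
10 19 7
1 4 11

Output[0,0]: The receptive field on the input at this output position is [-3 5 -2 / 2 -1 4 / 4 2 4]. Elementwise product with the kernel and sum: -3·2 + 5·1 + -1·2 + 4·-1 + 2·1.
Output[0,1]: The receptive field on the input at this output position is [5 -2 1 / -1 4 2 / 2 4 1]. Elementwise product with the kernel and sum: 5·2 + -2·1 + 4·2 + 2·-1 + 4·1.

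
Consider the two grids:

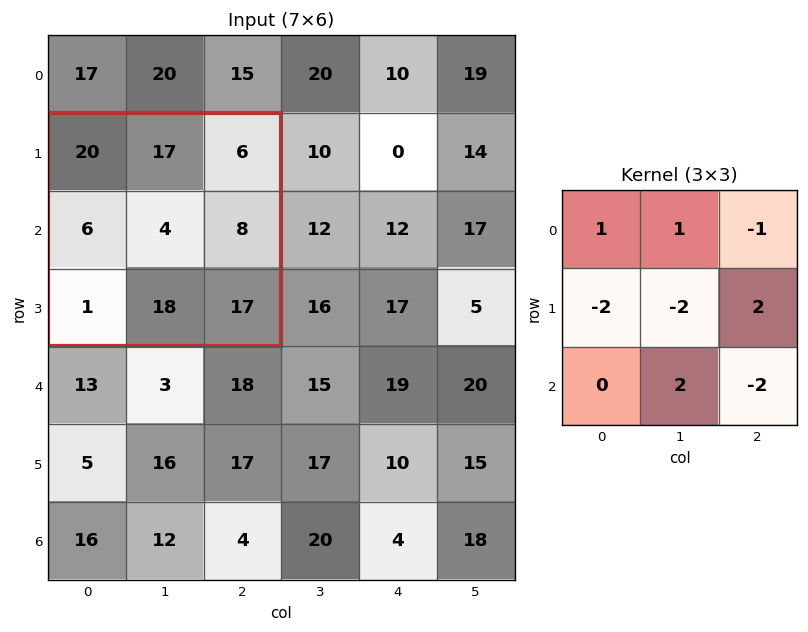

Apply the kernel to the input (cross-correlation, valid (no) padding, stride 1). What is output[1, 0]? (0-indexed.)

The receptive field on the input at this output position is [20 17 6 / 6 4 8 / 1 18 17]. Elementwise product with the kernel and sum: 20·1 + 17·1 + 6·-1 + 6·-2 + 4·-2 + 8·2 + 18·2 + 17·-2.

29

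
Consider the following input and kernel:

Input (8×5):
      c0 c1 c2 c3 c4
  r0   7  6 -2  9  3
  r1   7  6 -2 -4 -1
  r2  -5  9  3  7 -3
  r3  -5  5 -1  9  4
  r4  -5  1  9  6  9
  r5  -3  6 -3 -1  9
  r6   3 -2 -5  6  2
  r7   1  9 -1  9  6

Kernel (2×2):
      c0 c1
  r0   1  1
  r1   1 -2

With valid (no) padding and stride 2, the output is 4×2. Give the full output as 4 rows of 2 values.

8 13
-11 -9
-19 14
-16 -18

Output[0,0]: The receptive field on the input at this output position is [7 6 / 7 6]. Elementwise product with the kernel and sum: 7·1 + 6·1 + 7·1 + 6·-2.
Output[0,1]: The receptive field on the input at this output position is [-2 9 / -2 -4]. Elementwise product with the kernel and sum: -2·1 + 9·1 + -2·1 + -4·-2.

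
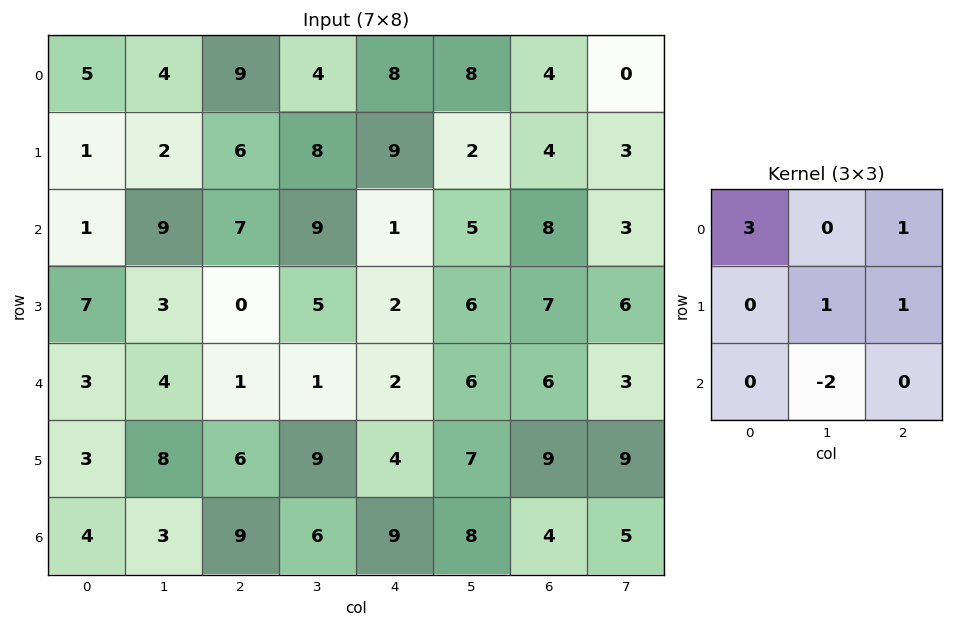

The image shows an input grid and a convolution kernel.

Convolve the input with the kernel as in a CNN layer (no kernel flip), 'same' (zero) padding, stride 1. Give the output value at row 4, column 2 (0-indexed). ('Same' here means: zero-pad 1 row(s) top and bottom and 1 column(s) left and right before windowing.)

The receptive field on the zero-padded input at this output position is [3 0 5 / 4 1 1 / 8 6 9]. Elementwise product with the kernel and sum: 3·3 + 5·1 + 1·1 + 1·1 + 6·-2.

4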